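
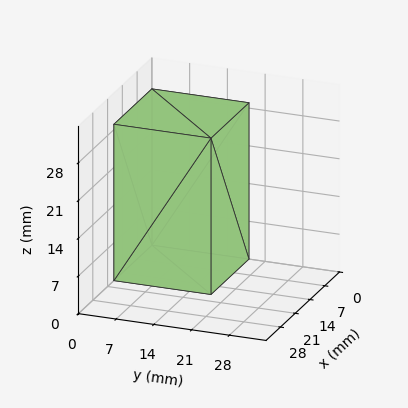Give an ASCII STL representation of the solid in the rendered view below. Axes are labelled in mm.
Reading the render: the shape is a rectangular box, roughly 18 × 18 mm footprint and 29 mm tall (dimensions read to the nearest mm from the axis ticks). For the STL, each face is triangulated and given an outward normal.

solid part
  facet normal 0.0000 0.0000 -1.0000
    outer loop
      vertex 18.0 18.0 0.0
      vertex 18.0 0.0 0.0
      vertex 0.0 0.0 0.0
    endloop
  endfacet
  facet normal 0.0000 0.0000 -1.0000
    outer loop
      vertex 0.0 18.0 0.0
      vertex 18.0 18.0 0.0
      vertex 0.0 0.0 0.0
    endloop
  endfacet
  facet normal 0.0000 0.0000 1.0000
    outer loop
      vertex 0.0 0.0 29.0
      vertex 18.0 0.0 29.0
      vertex 18.0 18.0 29.0
    endloop
  endfacet
  facet normal 0.0000 0.0000 1.0000
    outer loop
      vertex 0.0 0.0 29.0
      vertex 18.0 18.0 29.0
      vertex 0.0 18.0 29.0
    endloop
  endfacet
  facet normal 0.0000 -1.0000 0.0000
    outer loop
      vertex 0.0 0.0 0.0
      vertex 18.0 0.0 0.0
      vertex 18.0 0.0 29.0
    endloop
  endfacet
  facet normal 0.0000 -1.0000 0.0000
    outer loop
      vertex 0.0 0.0 0.0
      vertex 18.0 0.0 29.0
      vertex 0.0 0.0 29.0
    endloop
  endfacet
  facet normal 0.0000 1.0000 0.0000
    outer loop
      vertex 18.0 18.0 29.0
      vertex 18.0 18.0 0.0
      vertex 0.0 18.0 0.0
    endloop
  endfacet
  facet normal 0.0000 1.0000 0.0000
    outer loop
      vertex 0.0 18.0 29.0
      vertex 18.0 18.0 29.0
      vertex 0.0 18.0 0.0
    endloop
  endfacet
  facet normal -1.0000 0.0000 0.0000
    outer loop
      vertex 0.0 18.0 29.0
      vertex 0.0 18.0 0.0
      vertex 0.0 0.0 0.0
    endloop
  endfacet
  facet normal -1.0000 0.0000 0.0000
    outer loop
      vertex 0.0 0.0 29.0
      vertex 0.0 18.0 29.0
      vertex 0.0 0.0 0.0
    endloop
  endfacet
  facet normal 1.0000 0.0000 0.0000
    outer loop
      vertex 18.0 0.0 0.0
      vertex 18.0 18.0 0.0
      vertex 18.0 18.0 29.0
    endloop
  endfacet
  facet normal 1.0000 0.0000 0.0000
    outer loop
      vertex 18.0 0.0 0.0
      vertex 18.0 18.0 29.0
      vertex 18.0 0.0 29.0
    endloop
  endfacet
endsolid part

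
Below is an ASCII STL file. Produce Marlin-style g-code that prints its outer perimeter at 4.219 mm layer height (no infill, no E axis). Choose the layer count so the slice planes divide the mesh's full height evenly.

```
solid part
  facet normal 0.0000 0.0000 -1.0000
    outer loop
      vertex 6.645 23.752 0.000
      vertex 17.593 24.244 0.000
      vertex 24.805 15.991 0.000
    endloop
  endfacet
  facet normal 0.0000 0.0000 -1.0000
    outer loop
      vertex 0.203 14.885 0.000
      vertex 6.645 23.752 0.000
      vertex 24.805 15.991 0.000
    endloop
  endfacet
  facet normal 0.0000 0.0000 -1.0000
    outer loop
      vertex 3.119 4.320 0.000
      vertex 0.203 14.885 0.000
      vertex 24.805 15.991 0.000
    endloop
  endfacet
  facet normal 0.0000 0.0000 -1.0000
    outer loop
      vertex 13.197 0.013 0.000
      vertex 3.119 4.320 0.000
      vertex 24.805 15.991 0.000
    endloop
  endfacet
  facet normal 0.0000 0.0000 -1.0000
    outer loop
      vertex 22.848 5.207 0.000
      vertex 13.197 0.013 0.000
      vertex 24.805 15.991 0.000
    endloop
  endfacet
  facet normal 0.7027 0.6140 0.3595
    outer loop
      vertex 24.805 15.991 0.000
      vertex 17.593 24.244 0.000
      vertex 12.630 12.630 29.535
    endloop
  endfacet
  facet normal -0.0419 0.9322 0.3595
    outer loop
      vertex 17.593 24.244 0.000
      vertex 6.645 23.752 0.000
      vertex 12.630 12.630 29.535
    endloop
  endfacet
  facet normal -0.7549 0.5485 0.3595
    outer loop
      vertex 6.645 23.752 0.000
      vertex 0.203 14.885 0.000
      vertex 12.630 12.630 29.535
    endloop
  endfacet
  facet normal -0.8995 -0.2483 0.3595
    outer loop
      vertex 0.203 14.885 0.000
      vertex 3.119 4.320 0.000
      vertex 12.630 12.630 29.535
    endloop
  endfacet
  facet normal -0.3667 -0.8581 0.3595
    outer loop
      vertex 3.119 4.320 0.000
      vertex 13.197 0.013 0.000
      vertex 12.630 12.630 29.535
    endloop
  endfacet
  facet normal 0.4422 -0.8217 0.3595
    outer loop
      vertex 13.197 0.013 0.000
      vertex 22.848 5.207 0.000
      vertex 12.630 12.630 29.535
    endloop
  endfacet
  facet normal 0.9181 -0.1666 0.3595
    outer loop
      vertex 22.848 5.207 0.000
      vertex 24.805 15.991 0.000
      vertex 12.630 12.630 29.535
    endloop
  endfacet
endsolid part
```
; perimeter-only toolpath
G21 ; units = mm
G90 ; absolute positioning
G28 ; home
; layer 1
G0 Z4.219
G0 X23.066 Y15.511
G1 X16.884 Y22.585
G1 X7.500 Y22.163
G1 X1.978 Y14.563
G1 X4.478 Y5.507
G1 X13.116 Y1.815
G1 X21.388 Y6.267
G1 X23.066 Y15.511
; layer 2
G0 Z8.439
G0 X21.326 Y15.031
G1 X16.175 Y20.926
G1 X8.355 Y20.574
G1 X3.754 Y14.241
G1 X5.836 Y6.694
G1 X13.035 Y3.618
G1 X19.929 Y7.328
G1 X21.326 Y15.031
; layer 3
G0 Z12.658
G0 X19.587 Y14.551
G1 X15.466 Y19.267
G1 X9.210 Y18.985
G1 X5.529 Y13.919
G1 X7.195 Y7.881
G1 X12.954 Y5.420
G1 X18.469 Y8.388
G1 X19.587 Y14.551
; layer 4
G0 Z16.877
G0 X17.848 Y14.070
G1 X14.757 Y17.607
G1 X10.065 Y17.397
G1 X7.304 Y13.596
G1 X8.554 Y9.069
G1 X12.873 Y7.223
G1 X17.009 Y9.449
G1 X17.848 Y14.070
; layer 5
G0 Z21.096
G0 X16.109 Y13.590
G1 X14.048 Y15.948
G1 X10.920 Y15.808
G1 X9.079 Y13.274
G1 X9.913 Y10.256
G1 X12.792 Y9.025
G1 X15.549 Y10.509
G1 X16.109 Y13.590
; layer 6
G0 Z25.316
G0 X14.369 Y13.110
G1 X13.339 Y14.289
G1 X11.775 Y14.219
G1 X10.855 Y12.952
G1 X11.271 Y11.443
G1 X12.711 Y10.828
G1 X14.090 Y11.570
G1 X14.369 Y13.110
M2 ; end

The solid is a regular 7-sided pyramid, base circumscribed radius ≈ 12.6 mm, apex at z ≈ 29.5 mm. Slicing at Δz = 4.219 mm — 7 equal slices spanning the solid's height, so layer i sits at z = i·h/7 — gives 6 non-empty perimeters. Each is a 7-segment closed polygon; G0 lifts to the layer z and rapids to the start vertex, then G1 traces the edges. The cross-section shrinks linearly with z (the slice at the apex is degenerate and omitted).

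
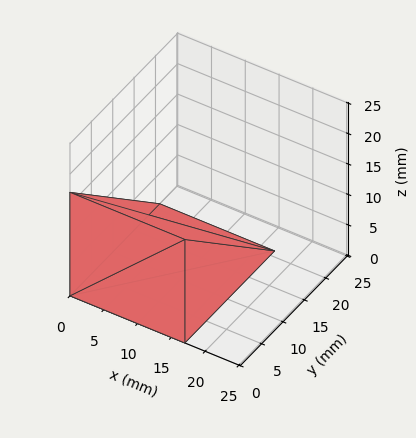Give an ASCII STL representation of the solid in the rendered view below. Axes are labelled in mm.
Reading the render: the shape is a wedge (ramp): 17 × 21 mm base, rising to 17 mm along the y=0 edge and sloping linearly to z=0 at y=21 (dimensions read to the nearest mm from the axis ticks). For the STL, each face is triangulated and given an outward normal.

solid part
  facet normal 0.0000 0.0000 -1.0000
    outer loop
      vertex 17.000 21.000 0.000
      vertex 17.000 0.000 0.000
      vertex 0.000 0.000 0.000
    endloop
  endfacet
  facet normal 0.0000 0.0000 -1.0000
    outer loop
      vertex 0.000 21.000 0.000
      vertex 17.000 21.000 0.000
      vertex 0.000 0.000 0.000
    endloop
  endfacet
  facet normal 0.0000 -1.0000 0.0000
    outer loop
      vertex 0.000 0.000 0.000
      vertex 17.000 0.000 0.000
      vertex 17.000 0.000 17.000
    endloop
  endfacet
  facet normal 0.0000 -1.0000 0.0000
    outer loop
      vertex 0.000 0.000 0.000
      vertex 17.000 0.000 17.000
      vertex 0.000 0.000 17.000
    endloop
  endfacet
  facet normal 0.0000 0.6292 0.7772
    outer loop
      vertex 0.000 0.000 17.000
      vertex 17.000 0.000 17.000
      vertex 17.000 21.000 0.000
    endloop
  endfacet
  facet normal 0.0000 0.6292 0.7772
    outer loop
      vertex 0.000 0.000 17.000
      vertex 17.000 21.000 0.000
      vertex 0.000 21.000 0.000
    endloop
  endfacet
  facet normal -1.0000 0.0000 0.0000
    outer loop
      vertex 0.000 0.000 17.000
      vertex 0.000 21.000 0.000
      vertex 0.000 0.000 0.000
    endloop
  endfacet
  facet normal 1.0000 0.0000 0.0000
    outer loop
      vertex 17.000 0.000 0.000
      vertex 17.000 21.000 0.000
      vertex 17.000 0.000 17.000
    endloop
  endfacet
endsolid part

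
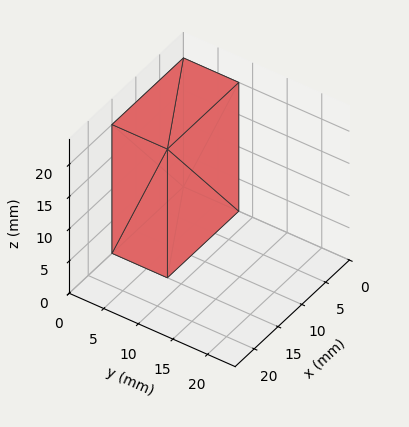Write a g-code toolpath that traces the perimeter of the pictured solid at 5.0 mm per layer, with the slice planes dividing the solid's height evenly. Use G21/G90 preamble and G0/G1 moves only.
Reading the render: the shape is a rectangular box, roughly 15 × 8 mm footprint and 20 mm tall (dimensions read to the nearest mm from the axis ticks). For the g-code, the solid's height is divided into equal slices at the stated Δz and each level perimeter traced with G1 moves after a G0 lift.

; perimeter-only toolpath
G21 ; units = mm
G90 ; absolute positioning
G28 ; home
; layer 1
G0 Z5.0
G0 X0.0 Y0.0
G1 X15.0 Y0.0
G1 X15.0 Y8.0
G1 X0.0 Y8.0
G1 X0.0 Y0.0
; layer 2
G0 Z10.0
G0 X0.0 Y0.0
G1 X15.0 Y0.0
G1 X15.0 Y8.0
G1 X0.0 Y8.0
G1 X0.0 Y0.0
; layer 3
G0 Z15.0
G0 X0.0 Y0.0
G1 X15.0 Y0.0
G1 X15.0 Y8.0
G1 X0.0 Y8.0
G1 X0.0 Y0.0
; layer 4
G0 Z20.0
G0 X0.0 Y0.0
G1 X15.0 Y0.0
G1 X15.0 Y8.0
G1 X0.0 Y8.0
G1 X0.0 Y0.0
M2 ; end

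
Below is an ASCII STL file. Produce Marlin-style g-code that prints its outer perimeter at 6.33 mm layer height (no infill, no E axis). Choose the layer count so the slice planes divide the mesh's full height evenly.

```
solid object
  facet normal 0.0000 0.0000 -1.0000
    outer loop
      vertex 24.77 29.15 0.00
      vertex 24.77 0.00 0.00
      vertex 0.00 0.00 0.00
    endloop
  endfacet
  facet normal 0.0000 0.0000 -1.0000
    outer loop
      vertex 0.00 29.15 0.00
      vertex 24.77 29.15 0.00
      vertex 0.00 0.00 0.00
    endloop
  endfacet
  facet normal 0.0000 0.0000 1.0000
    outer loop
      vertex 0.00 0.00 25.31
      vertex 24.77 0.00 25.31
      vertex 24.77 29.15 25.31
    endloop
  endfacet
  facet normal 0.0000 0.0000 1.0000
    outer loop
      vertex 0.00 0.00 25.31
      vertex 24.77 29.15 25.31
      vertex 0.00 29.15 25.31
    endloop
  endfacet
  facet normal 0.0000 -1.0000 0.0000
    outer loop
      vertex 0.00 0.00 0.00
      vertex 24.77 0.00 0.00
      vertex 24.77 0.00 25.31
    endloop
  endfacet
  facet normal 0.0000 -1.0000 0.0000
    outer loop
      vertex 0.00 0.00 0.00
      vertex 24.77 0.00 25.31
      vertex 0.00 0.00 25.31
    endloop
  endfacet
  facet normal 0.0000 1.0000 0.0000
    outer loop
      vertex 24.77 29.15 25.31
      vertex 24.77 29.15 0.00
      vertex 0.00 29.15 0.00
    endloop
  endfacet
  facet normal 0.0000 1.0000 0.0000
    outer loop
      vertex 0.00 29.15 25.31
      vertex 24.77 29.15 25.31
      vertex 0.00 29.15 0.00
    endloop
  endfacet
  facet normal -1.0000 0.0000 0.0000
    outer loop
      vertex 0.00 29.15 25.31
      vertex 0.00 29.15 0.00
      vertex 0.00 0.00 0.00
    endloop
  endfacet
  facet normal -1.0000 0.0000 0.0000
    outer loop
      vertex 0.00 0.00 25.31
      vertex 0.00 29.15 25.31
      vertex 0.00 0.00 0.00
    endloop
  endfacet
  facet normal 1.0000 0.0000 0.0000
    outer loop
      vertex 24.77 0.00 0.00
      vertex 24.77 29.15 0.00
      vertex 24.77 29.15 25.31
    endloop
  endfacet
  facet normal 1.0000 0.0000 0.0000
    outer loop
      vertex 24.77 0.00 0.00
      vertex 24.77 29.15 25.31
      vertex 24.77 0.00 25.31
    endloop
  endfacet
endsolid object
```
; perimeter-only toolpath
G21 ; units = mm
G90 ; absolute positioning
G28 ; home
; layer 1
G0 Z6.33
G0 X0.00 Y0.00
G1 X24.77 Y0.00
G1 X24.77 Y29.15
G1 X0.00 Y29.15
G1 X0.00 Y0.00
; layer 2
G0 Z12.65
G0 X0.00 Y0.00
G1 X24.77 Y0.00
G1 X24.77 Y29.15
G1 X0.00 Y29.15
G1 X0.00 Y0.00
; layer 3
G0 Z18.98
G0 X0.00 Y0.00
G1 X24.77 Y0.00
G1 X24.77 Y29.15
G1 X0.00 Y29.15
G1 X0.00 Y0.00
; layer 4
G0 Z25.31
G0 X0.00 Y0.00
G1 X24.77 Y0.00
G1 X24.77 Y29.15
G1 X0.00 Y29.15
G1 X0.00 Y0.00
M2 ; end

The solid is a rectangular box, roughly 24.8 × 29.1 mm footprint and 25.3 mm tall. Slicing at Δz = 6.33 mm — 4 equal slices spanning the solid's height, so layer i sits at z = i·h/4 — gives 4 non-empty perimeters. Each is a 4-segment closed polygon; G0 lifts to the layer z and rapids to the start vertex, then G1 traces the edges.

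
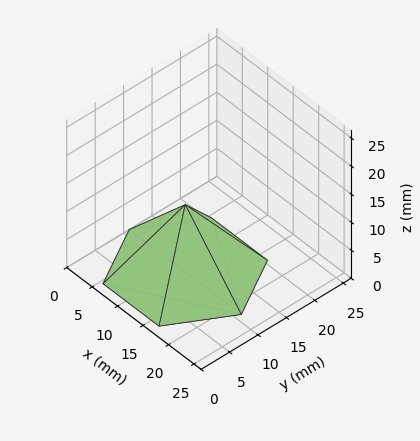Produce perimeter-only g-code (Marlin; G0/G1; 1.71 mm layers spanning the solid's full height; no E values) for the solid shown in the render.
Reading the render: the shape is a regular 6-sided pyramid, base circumscribed radius ≈ 11 mm, apex at z ≈ 12 mm (dimensions read to the nearest mm from the axis ticks). For the g-code, the solid's height is divided into equal slices at the stated Δz and each level perimeter traced with G1 moves after a G0 lift.

; perimeter-only toolpath
G21 ; units = mm
G90 ; absolute positioning
G28 ; home
; layer 1
G0 Z1.71
G0 X20.43 Y11.00
G1 X15.71 Y19.17
G1 X6.29 Y19.17
G1 X1.57 Y11.00
G1 X6.29 Y2.83
G1 X15.71 Y2.83
G1 X20.43 Y11.00
; layer 2
G0 Z3.43
G0 X18.86 Y11.00
G1 X14.93 Y17.81
G1 X7.07 Y17.81
G1 X3.14 Y11.00
G1 X7.07 Y4.19
G1 X14.93 Y4.19
G1 X18.86 Y11.00
; layer 3
G0 Z5.14
G0 X17.29 Y11.00
G1 X14.14 Y16.45
G1 X7.86 Y16.45
G1 X4.71 Y11.00
G1 X7.86 Y5.55
G1 X14.14 Y5.55
G1 X17.29 Y11.00
; layer 4
G0 Z6.86
G0 X15.71 Y11.00
G1 X13.36 Y15.08
G1 X8.64 Y15.08
G1 X6.29 Y11.00
G1 X8.64 Y6.92
G1 X13.36 Y6.92
G1 X15.71 Y11.00
; layer 5
G0 Z8.57
G0 X14.14 Y11.00
G1 X12.57 Y13.72
G1 X9.43 Y13.72
G1 X7.86 Y11.00
G1 X9.43 Y8.28
G1 X12.57 Y8.28
G1 X14.14 Y11.00
; layer 6
G0 Z10.29
G0 X12.57 Y11.00
G1 X11.79 Y12.36
G1 X10.21 Y12.36
G1 X9.43 Y11.00
G1 X10.21 Y9.64
G1 X11.79 Y9.64
G1 X12.57 Y11.00
M2 ; end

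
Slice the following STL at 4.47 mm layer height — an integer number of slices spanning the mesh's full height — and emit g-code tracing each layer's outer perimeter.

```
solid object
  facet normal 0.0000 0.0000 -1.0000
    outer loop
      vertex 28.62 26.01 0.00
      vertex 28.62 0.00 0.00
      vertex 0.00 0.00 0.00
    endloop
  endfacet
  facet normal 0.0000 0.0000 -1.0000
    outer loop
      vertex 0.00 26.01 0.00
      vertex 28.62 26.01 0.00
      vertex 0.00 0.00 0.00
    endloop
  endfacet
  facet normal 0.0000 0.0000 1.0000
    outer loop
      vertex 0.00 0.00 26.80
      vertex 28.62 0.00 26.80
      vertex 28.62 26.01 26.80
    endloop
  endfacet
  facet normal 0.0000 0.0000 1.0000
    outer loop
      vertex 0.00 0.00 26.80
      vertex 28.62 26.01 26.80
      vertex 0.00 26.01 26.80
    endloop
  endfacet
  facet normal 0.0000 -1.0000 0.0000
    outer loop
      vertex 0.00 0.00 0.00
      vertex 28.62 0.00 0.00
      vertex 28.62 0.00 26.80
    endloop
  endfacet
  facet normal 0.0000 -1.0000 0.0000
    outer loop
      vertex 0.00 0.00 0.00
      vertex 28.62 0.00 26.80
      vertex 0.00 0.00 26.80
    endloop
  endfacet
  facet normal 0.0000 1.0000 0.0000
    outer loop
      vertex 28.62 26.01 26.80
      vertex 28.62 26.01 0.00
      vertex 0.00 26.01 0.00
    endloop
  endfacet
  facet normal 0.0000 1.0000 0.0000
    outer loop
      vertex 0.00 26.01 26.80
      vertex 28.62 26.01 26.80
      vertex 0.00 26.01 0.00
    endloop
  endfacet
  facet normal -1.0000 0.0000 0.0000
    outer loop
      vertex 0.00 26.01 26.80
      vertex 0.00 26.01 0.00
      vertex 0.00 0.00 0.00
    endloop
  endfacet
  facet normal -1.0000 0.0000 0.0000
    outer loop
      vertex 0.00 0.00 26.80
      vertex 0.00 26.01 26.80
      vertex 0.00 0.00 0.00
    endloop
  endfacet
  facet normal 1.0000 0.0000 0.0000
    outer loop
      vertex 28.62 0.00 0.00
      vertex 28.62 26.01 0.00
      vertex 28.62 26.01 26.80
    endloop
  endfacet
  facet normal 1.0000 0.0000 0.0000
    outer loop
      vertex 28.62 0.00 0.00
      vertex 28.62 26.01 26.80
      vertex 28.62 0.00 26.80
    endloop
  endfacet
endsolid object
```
; perimeter-only toolpath
G21 ; units = mm
G90 ; absolute positioning
G28 ; home
; layer 1
G0 Z4.47
G0 X0.00 Y0.00
G1 X28.62 Y0.00
G1 X28.62 Y26.01
G1 X0.00 Y26.01
G1 X0.00 Y0.00
; layer 2
G0 Z8.93
G0 X0.00 Y0.00
G1 X28.62 Y0.00
G1 X28.62 Y26.01
G1 X0.00 Y26.01
G1 X0.00 Y0.00
; layer 3
G0 Z13.40
G0 X0.00 Y0.00
G1 X28.62 Y0.00
G1 X28.62 Y26.01
G1 X0.00 Y26.01
G1 X0.00 Y0.00
; layer 4
G0 Z17.87
G0 X0.00 Y0.00
G1 X28.62 Y0.00
G1 X28.62 Y26.01
G1 X0.00 Y26.01
G1 X0.00 Y0.00
; layer 5
G0 Z22.33
G0 X0.00 Y0.00
G1 X28.62 Y0.00
G1 X28.62 Y26.01
G1 X0.00 Y26.01
G1 X0.00 Y0.00
; layer 6
G0 Z26.80
G0 X0.00 Y0.00
G1 X28.62 Y0.00
G1 X28.62 Y26.01
G1 X0.00 Y26.01
G1 X0.00 Y0.00
M2 ; end

The solid is a rectangular box, roughly 28.6 × 26 mm footprint and 26.8 mm tall. Slicing at Δz = 4.47 mm — 6 equal slices spanning the solid's height, so layer i sits at z = i·h/6 — gives 6 non-empty perimeters. Each is a 4-segment closed polygon; G0 lifts to the layer z and rapids to the start vertex, then G1 traces the edges.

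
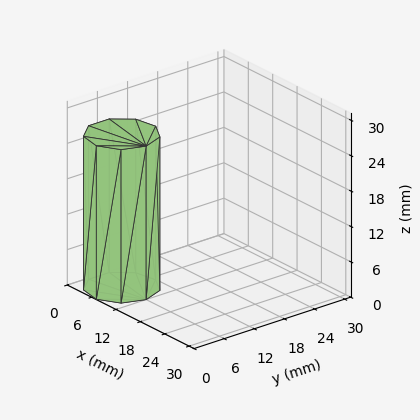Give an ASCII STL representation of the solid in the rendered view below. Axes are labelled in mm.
Reading the render: the shape is a regular 9-sided prism (a cylinder approximated with 9 flat sides), circumscribed radius ≈ 6 mm, height ≈ 26 mm (dimensions read to the nearest mm from the axis ticks). For the STL, each face is triangulated and given an outward normal.

solid part
  facet normal 0.0000 0.0000 -1.0000
    outer loop
      vertex 7.04 11.91 0.00
      vertex 10.60 9.86 0.00
      vertex 12.00 6.00 0.00
    endloop
  endfacet
  facet normal 0.0000 0.0000 -1.0000
    outer loop
      vertex 3.00 11.20 0.00
      vertex 7.04 11.91 0.00
      vertex 12.00 6.00 0.00
    endloop
  endfacet
  facet normal 0.0000 0.0000 -1.0000
    outer loop
      vertex 0.36 8.05 0.00
      vertex 3.00 11.20 0.00
      vertex 12.00 6.00 0.00
    endloop
  endfacet
  facet normal 0.0000 0.0000 -1.0000
    outer loop
      vertex 0.36 3.95 0.00
      vertex 0.36 8.05 0.00
      vertex 12.00 6.00 0.00
    endloop
  endfacet
  facet normal 0.0000 0.0000 -1.0000
    outer loop
      vertex 3.00 0.80 0.00
      vertex 0.36 3.95 0.00
      vertex 12.00 6.00 0.00
    endloop
  endfacet
  facet normal 0.0000 0.0000 -1.0000
    outer loop
      vertex 7.04 0.09 0.00
      vertex 3.00 0.80 0.00
      vertex 12.00 6.00 0.00
    endloop
  endfacet
  facet normal 0.0000 0.0000 -1.0000
    outer loop
      vertex 10.60 2.14 0.00
      vertex 7.04 0.09 0.00
      vertex 12.00 6.00 0.00
    endloop
  endfacet
  facet normal 0.0000 0.0000 1.0000
    outer loop
      vertex 12.00 6.00 26.00
      vertex 10.60 9.86 26.00
      vertex 7.04 11.91 26.00
    endloop
  endfacet
  facet normal 0.0000 0.0000 1.0000
    outer loop
      vertex 12.00 6.00 26.00
      vertex 7.04 11.91 26.00
      vertex 3.00 11.20 26.00
    endloop
  endfacet
  facet normal 0.0000 0.0000 1.0000
    outer loop
      vertex 12.00 6.00 26.00
      vertex 3.00 11.20 26.00
      vertex 0.36 8.05 26.00
    endloop
  endfacet
  facet normal 0.0000 0.0000 1.0000
    outer loop
      vertex 12.00 6.00 26.00
      vertex 0.36 8.05 26.00
      vertex 0.36 3.95 26.00
    endloop
  endfacet
  facet normal 0.0000 0.0000 1.0000
    outer loop
      vertex 12.00 6.00 26.00
      vertex 0.36 3.95 26.00
      vertex 3.00 0.80 26.00
    endloop
  endfacet
  facet normal 0.0000 0.0000 1.0000
    outer loop
      vertex 12.00 6.00 26.00
      vertex 3.00 0.80 26.00
      vertex 7.04 0.09 26.00
    endloop
  endfacet
  facet normal 0.0000 0.0000 1.0000
    outer loop
      vertex 12.00 6.00 26.00
      vertex 7.04 0.09 26.00
      vertex 10.60 2.14 26.00
    endloop
  endfacet
  facet normal 0.9401 0.3410 0.0000
    outer loop
      vertex 12.00 6.00 0.00
      vertex 10.60 9.86 0.00
      vertex 10.60 9.86 26.00
    endloop
  endfacet
  facet normal 0.9401 0.3410 0.0000
    outer loop
      vertex 12.00 6.00 0.00
      vertex 10.60 9.86 26.00
      vertex 12.00 6.00 26.00
    endloop
  endfacet
  facet normal 0.4990 0.8666 0.0000
    outer loop
      vertex 10.60 9.86 0.00
      vertex 7.04 11.91 0.00
      vertex 7.04 11.91 26.00
    endloop
  endfacet
  facet normal 0.4990 0.8666 0.0000
    outer loop
      vertex 10.60 9.86 0.00
      vertex 7.04 11.91 26.00
      vertex 10.60 9.86 26.00
    endloop
  endfacet
  facet normal -0.1731 0.9849 0.0000
    outer loop
      vertex 7.04 11.91 0.00
      vertex 3.00 11.20 0.00
      vertex 3.00 11.20 26.00
    endloop
  endfacet
  facet normal -0.1731 0.9849 0.0000
    outer loop
      vertex 7.04 11.91 0.00
      vertex 3.00 11.20 26.00
      vertex 7.04 11.91 26.00
    endloop
  endfacet
  facet normal -0.7664 0.6423 0.0000
    outer loop
      vertex 3.00 11.20 0.00
      vertex 0.36 8.05 0.00
      vertex 0.36 8.05 26.00
    endloop
  endfacet
  facet normal -0.7664 0.6423 0.0000
    outer loop
      vertex 3.00 11.20 0.00
      vertex 0.36 8.05 26.00
      vertex 3.00 11.20 26.00
    endloop
  endfacet
  facet normal -1.0000 0.0000 0.0000
    outer loop
      vertex 0.36 8.05 0.00
      vertex 0.36 3.95 0.00
      vertex 0.36 3.95 26.00
    endloop
  endfacet
  facet normal -1.0000 0.0000 0.0000
    outer loop
      vertex 0.36 8.05 0.00
      vertex 0.36 3.95 26.00
      vertex 0.36 8.05 26.00
    endloop
  endfacet
  facet normal -0.7664 -0.6423 0.0000
    outer loop
      vertex 0.36 3.95 0.00
      vertex 3.00 0.80 0.00
      vertex 3.00 0.80 26.00
    endloop
  endfacet
  facet normal -0.7664 -0.6423 0.0000
    outer loop
      vertex 0.36 3.95 0.00
      vertex 3.00 0.80 26.00
      vertex 0.36 3.95 26.00
    endloop
  endfacet
  facet normal -0.1731 -0.9849 0.0000
    outer loop
      vertex 3.00 0.80 0.00
      vertex 7.04 0.09 0.00
      vertex 7.04 0.09 26.00
    endloop
  endfacet
  facet normal -0.1731 -0.9849 0.0000
    outer loop
      vertex 3.00 0.80 0.00
      vertex 7.04 0.09 26.00
      vertex 3.00 0.80 26.00
    endloop
  endfacet
  facet normal 0.4990 -0.8666 0.0000
    outer loop
      vertex 7.04 0.09 0.00
      vertex 10.60 2.14 0.00
      vertex 10.60 2.14 26.00
    endloop
  endfacet
  facet normal 0.4990 -0.8666 0.0000
    outer loop
      vertex 7.04 0.09 0.00
      vertex 10.60 2.14 26.00
      vertex 7.04 0.09 26.00
    endloop
  endfacet
  facet normal 0.9401 -0.3410 0.0000
    outer loop
      vertex 10.60 2.14 0.00
      vertex 12.00 6.00 0.00
      vertex 12.00 6.00 26.00
    endloop
  endfacet
  facet normal 0.9401 -0.3410 0.0000
    outer loop
      vertex 10.60 2.14 0.00
      vertex 12.00 6.00 26.00
      vertex 10.60 2.14 26.00
    endloop
  endfacet
endsolid part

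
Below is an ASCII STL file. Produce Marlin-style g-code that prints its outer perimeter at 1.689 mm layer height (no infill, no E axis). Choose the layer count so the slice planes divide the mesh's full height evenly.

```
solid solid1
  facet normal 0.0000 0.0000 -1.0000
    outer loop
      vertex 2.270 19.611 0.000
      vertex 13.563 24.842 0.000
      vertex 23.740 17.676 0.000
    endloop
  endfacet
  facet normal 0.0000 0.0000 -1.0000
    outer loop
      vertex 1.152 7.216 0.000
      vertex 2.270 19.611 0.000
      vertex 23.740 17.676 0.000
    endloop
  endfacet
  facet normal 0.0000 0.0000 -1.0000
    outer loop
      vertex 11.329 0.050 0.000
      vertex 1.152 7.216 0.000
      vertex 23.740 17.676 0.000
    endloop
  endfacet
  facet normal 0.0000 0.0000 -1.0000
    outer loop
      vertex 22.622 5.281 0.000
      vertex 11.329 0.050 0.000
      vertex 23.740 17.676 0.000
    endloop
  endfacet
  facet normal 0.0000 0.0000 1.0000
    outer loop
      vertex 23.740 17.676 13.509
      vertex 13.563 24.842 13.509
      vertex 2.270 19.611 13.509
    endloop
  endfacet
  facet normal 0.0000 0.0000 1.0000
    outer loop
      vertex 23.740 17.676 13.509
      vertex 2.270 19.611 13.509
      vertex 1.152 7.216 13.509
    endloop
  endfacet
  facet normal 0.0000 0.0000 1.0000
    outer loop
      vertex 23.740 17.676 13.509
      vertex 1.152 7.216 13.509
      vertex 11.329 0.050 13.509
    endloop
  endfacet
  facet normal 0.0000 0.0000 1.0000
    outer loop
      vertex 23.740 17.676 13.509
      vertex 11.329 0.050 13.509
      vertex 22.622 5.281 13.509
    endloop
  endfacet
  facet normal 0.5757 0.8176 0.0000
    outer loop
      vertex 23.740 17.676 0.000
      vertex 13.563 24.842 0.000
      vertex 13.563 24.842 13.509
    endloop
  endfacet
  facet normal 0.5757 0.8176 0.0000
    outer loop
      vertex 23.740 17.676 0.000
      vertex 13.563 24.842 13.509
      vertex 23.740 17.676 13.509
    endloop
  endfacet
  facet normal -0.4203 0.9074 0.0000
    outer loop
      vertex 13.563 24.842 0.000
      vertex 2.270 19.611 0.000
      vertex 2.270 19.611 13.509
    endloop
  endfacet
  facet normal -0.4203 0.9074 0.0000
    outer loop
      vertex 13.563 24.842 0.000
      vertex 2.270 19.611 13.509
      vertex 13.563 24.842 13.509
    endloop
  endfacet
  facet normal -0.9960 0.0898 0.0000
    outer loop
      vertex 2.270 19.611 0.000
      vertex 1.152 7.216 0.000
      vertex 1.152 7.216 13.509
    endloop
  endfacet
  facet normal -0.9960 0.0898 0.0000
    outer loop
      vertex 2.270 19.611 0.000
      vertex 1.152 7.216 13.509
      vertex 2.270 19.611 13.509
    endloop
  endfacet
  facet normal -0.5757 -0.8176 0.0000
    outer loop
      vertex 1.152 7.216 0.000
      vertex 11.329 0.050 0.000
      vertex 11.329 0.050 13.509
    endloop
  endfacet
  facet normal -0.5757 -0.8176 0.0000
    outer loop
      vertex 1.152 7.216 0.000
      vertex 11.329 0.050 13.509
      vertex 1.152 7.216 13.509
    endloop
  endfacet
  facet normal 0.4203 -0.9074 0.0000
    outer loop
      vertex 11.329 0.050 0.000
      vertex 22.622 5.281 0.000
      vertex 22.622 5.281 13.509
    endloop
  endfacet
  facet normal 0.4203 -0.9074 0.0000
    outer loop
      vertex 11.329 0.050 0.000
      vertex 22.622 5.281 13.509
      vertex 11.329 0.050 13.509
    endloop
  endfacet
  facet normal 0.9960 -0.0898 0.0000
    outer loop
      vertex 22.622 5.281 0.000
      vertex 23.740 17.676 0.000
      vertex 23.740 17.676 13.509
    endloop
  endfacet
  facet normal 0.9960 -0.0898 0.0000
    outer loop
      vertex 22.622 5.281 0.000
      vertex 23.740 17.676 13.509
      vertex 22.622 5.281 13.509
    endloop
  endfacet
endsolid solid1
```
; perimeter-only toolpath
G21 ; units = mm
G90 ; absolute positioning
G28 ; home
; layer 1
G0 Z1.689
G0 X23.740 Y17.676
G1 X13.563 Y24.842
G1 X2.270 Y19.611
G1 X1.152 Y7.216
G1 X11.329 Y0.050
G1 X22.622 Y5.281
G1 X23.740 Y17.676
; layer 2
G0 Z3.377
G0 X23.740 Y17.676
G1 X13.563 Y24.842
G1 X2.270 Y19.611
G1 X1.152 Y7.216
G1 X11.329 Y0.050
G1 X22.622 Y5.281
G1 X23.740 Y17.676
; layer 3
G0 Z5.066
G0 X23.740 Y17.676
G1 X13.563 Y24.842
G1 X2.270 Y19.611
G1 X1.152 Y7.216
G1 X11.329 Y0.050
G1 X22.622 Y5.281
G1 X23.740 Y17.676
; layer 4
G0 Z6.755
G0 X23.740 Y17.676
G1 X13.563 Y24.842
G1 X2.270 Y19.611
G1 X1.152 Y7.216
G1 X11.329 Y0.050
G1 X22.622 Y5.281
G1 X23.740 Y17.676
; layer 5
G0 Z8.443
G0 X23.740 Y17.676
G1 X13.563 Y24.842
G1 X2.270 Y19.611
G1 X1.152 Y7.216
G1 X11.329 Y0.050
G1 X22.622 Y5.281
G1 X23.740 Y17.676
; layer 6
G0 Z10.132
G0 X23.740 Y17.676
G1 X13.563 Y24.842
G1 X2.270 Y19.611
G1 X1.152 Y7.216
G1 X11.329 Y0.050
G1 X22.622 Y5.281
G1 X23.740 Y17.676
; layer 7
G0 Z11.820
G0 X23.740 Y17.676
G1 X13.563 Y24.842
G1 X2.270 Y19.611
G1 X1.152 Y7.216
G1 X11.329 Y0.050
G1 X22.622 Y5.281
G1 X23.740 Y17.676
; layer 8
G0 Z13.509
G0 X23.740 Y17.676
G1 X13.563 Y24.842
G1 X2.270 Y19.611
G1 X1.152 Y7.216
G1 X11.329 Y0.050
G1 X22.622 Y5.281
G1 X23.740 Y17.676
M2 ; end

The solid is a regular 6-sided prism (a cylinder approximated with 6 flat sides), circumscribed radius ≈ 12.4 mm, height ≈ 13.5 mm. Slicing at Δz = 1.689 mm — 8 equal slices spanning the solid's height, so layer i sits at z = i·h/8 — gives 8 non-empty perimeters. Each is a 6-segment closed polygon; G0 lifts to the layer z and rapids to the start vertex, then G1 traces the edges.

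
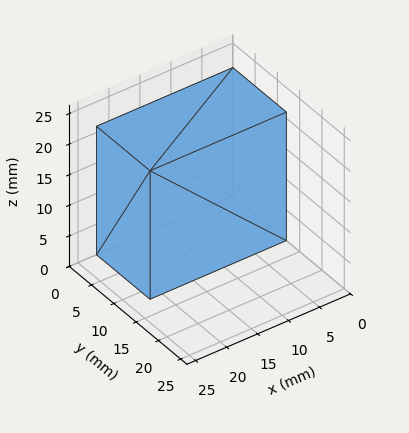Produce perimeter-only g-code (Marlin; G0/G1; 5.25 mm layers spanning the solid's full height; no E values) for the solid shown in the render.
Reading the render: the shape is a rectangular box, roughly 22 × 12 mm footprint and 21 mm tall (dimensions read to the nearest mm from the axis ticks). For the g-code, the solid's height is divided into equal slices at the stated Δz and each level perimeter traced with G1 moves after a G0 lift.

; perimeter-only toolpath
G21 ; units = mm
G90 ; absolute positioning
G28 ; home
; layer 1
G0 Z5.25
G0 X0.00 Y0.00
G1 X22.00 Y0.00
G1 X22.00 Y12.00
G1 X0.00 Y12.00
G1 X0.00 Y0.00
; layer 2
G0 Z10.50
G0 X0.00 Y0.00
G1 X22.00 Y0.00
G1 X22.00 Y12.00
G1 X0.00 Y12.00
G1 X0.00 Y0.00
; layer 3
G0 Z15.75
G0 X0.00 Y0.00
G1 X22.00 Y0.00
G1 X22.00 Y12.00
G1 X0.00 Y12.00
G1 X0.00 Y0.00
; layer 4
G0 Z21.00
G0 X0.00 Y0.00
G1 X22.00 Y0.00
G1 X22.00 Y12.00
G1 X0.00 Y12.00
G1 X0.00 Y0.00
M2 ; end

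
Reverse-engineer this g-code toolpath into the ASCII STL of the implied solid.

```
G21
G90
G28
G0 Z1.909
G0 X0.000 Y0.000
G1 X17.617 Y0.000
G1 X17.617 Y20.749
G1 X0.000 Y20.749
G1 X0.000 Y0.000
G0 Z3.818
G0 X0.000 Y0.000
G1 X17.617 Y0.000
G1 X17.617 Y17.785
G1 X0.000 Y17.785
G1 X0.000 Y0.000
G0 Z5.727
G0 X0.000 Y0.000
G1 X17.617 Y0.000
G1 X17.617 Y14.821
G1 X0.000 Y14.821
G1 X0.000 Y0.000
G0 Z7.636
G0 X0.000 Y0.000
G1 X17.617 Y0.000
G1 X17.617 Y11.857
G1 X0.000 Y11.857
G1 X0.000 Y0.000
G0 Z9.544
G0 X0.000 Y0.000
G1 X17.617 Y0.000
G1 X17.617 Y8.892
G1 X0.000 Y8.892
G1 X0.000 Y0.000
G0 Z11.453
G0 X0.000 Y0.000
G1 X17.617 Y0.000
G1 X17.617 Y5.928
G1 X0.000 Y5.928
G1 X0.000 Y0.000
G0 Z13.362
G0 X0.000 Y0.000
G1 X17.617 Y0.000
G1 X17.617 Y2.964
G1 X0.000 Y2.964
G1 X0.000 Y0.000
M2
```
solid part
  facet normal 0.0000 0.0000 -1.0000
    outer loop
      vertex 17.617 23.713 0.000
      vertex 17.617 0.000 0.000
      vertex 0.000 0.000 0.000
    endloop
  endfacet
  facet normal 0.0000 0.0000 -1.0000
    outer loop
      vertex 0.000 23.713 0.000
      vertex 17.617 23.713 0.000
      vertex 0.000 0.000 0.000
    endloop
  endfacet
  facet normal 0.0000 -1.0000 0.0000
    outer loop
      vertex 0.000 0.000 0.000
      vertex 17.617 0.000 0.000
      vertex 17.617 0.000 15.271
    endloop
  endfacet
  facet normal 0.0000 -1.0000 0.0000
    outer loop
      vertex 0.000 0.000 0.000
      vertex 17.617 0.000 15.271
      vertex 0.000 0.000 15.271
    endloop
  endfacet
  facet normal 0.0000 0.5414 0.8407
    outer loop
      vertex 0.000 0.000 15.271
      vertex 17.617 0.000 15.271
      vertex 17.617 23.713 0.000
    endloop
  endfacet
  facet normal 0.0000 0.5414 0.8407
    outer loop
      vertex 0.000 0.000 15.271
      vertex 17.617 23.713 0.000
      vertex 0.000 23.713 0.000
    endloop
  endfacet
  facet normal -1.0000 0.0000 0.0000
    outer loop
      vertex 0.000 0.000 15.271
      vertex 0.000 23.713 0.000
      vertex 0.000 0.000 0.000
    endloop
  endfacet
  facet normal 1.0000 0.0000 0.0000
    outer loop
      vertex 17.617 0.000 0.000
      vertex 17.617 23.713 0.000
      vertex 17.617 0.000 15.271
    endloop
  endfacet
endsolid part

The G0 Z moves step by Δz≈1.909 mm. The G1 loops shrink linearly with z, so the solid tapers from its base footprint up to z≈15.3. Closing with a flat bottom cap and the tapered top and triangulating gives 8 facets — a wedge (ramp): 17.6 × 23.7 mm base, rising to 15.3 mm along the y=0 edge and sloping linearly to z=0 at y=23.7.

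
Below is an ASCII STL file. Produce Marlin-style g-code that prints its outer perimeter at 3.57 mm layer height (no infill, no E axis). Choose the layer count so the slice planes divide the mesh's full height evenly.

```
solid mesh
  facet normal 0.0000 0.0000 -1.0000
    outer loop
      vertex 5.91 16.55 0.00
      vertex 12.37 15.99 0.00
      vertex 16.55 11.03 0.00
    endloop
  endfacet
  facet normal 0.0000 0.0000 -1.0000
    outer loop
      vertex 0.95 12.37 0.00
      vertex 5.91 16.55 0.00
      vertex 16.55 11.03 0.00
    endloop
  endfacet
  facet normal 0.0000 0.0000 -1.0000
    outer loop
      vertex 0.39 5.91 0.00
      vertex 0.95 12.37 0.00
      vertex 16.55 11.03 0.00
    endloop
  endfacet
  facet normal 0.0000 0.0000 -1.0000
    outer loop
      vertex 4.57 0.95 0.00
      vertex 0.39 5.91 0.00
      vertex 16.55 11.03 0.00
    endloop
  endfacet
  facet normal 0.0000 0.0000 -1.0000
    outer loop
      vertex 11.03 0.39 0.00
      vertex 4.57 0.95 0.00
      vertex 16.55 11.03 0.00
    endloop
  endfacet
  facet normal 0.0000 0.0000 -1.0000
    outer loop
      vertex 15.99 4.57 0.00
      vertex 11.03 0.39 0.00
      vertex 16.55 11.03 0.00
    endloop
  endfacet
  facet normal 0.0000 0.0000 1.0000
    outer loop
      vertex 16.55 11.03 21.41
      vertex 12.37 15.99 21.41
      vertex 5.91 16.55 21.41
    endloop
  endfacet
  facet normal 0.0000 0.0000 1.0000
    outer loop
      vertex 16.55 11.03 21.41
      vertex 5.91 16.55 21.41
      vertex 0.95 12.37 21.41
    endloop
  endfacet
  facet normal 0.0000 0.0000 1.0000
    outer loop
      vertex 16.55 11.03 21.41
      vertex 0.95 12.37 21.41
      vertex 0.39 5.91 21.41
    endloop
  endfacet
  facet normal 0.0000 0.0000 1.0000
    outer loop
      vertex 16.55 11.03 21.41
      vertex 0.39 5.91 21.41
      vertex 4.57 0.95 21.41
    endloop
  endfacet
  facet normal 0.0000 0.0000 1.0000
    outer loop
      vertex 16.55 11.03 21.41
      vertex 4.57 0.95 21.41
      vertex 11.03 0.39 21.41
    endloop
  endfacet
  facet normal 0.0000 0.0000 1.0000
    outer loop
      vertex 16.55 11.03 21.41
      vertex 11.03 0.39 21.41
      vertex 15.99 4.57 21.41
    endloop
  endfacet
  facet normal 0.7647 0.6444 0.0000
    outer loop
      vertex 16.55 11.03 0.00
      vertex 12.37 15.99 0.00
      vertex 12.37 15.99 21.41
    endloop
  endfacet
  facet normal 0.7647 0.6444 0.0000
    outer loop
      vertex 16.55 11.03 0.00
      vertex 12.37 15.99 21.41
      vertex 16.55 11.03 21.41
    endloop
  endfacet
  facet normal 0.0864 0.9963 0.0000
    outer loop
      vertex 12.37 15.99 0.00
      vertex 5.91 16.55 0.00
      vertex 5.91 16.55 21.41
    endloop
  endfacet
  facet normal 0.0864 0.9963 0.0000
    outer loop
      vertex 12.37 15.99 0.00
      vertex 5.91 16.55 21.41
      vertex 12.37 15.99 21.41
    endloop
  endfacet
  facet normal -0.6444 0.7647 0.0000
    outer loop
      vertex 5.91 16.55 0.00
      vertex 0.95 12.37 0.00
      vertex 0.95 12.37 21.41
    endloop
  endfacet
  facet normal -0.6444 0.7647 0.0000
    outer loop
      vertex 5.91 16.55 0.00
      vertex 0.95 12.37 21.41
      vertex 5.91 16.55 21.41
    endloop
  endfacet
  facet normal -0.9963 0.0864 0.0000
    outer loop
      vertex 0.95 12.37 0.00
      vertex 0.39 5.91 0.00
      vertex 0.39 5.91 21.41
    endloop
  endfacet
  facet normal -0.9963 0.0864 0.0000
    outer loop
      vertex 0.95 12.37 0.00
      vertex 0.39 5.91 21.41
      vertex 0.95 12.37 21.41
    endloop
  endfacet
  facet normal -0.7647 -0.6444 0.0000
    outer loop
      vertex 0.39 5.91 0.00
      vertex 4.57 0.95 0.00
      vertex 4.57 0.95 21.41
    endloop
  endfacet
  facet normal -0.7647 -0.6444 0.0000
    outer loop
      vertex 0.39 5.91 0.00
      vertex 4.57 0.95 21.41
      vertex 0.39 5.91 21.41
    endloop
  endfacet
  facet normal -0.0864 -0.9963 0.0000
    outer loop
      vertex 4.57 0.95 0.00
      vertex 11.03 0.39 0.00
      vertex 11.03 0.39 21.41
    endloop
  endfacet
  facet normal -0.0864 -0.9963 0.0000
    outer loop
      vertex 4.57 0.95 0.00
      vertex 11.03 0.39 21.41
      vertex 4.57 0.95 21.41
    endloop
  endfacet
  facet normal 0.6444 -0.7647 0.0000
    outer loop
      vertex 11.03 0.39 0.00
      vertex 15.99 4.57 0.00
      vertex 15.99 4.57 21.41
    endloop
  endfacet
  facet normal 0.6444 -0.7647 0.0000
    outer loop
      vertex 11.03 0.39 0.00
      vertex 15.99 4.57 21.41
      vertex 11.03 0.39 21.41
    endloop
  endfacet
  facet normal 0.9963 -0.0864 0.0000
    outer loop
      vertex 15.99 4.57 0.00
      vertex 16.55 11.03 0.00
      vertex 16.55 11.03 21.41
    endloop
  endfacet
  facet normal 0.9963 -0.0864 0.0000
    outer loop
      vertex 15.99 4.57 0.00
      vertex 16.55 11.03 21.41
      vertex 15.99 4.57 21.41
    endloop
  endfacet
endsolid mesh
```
; perimeter-only toolpath
G21 ; units = mm
G90 ; absolute positioning
G28 ; home
; layer 1
G0 Z3.57
G0 X16.55 Y11.03
G1 X12.37 Y15.99
G1 X5.91 Y16.55
G1 X0.95 Y12.37
G1 X0.39 Y5.91
G1 X4.57 Y0.95
G1 X11.03 Y0.39
G1 X15.99 Y4.57
G1 X16.55 Y11.03
; layer 2
G0 Z7.14
G0 X16.55 Y11.03
G1 X12.37 Y15.99
G1 X5.91 Y16.55
G1 X0.95 Y12.37
G1 X0.39 Y5.91
G1 X4.57 Y0.95
G1 X11.03 Y0.39
G1 X15.99 Y4.57
G1 X16.55 Y11.03
; layer 3
G0 Z10.71
G0 X16.55 Y11.03
G1 X12.37 Y15.99
G1 X5.91 Y16.55
G1 X0.95 Y12.37
G1 X0.39 Y5.91
G1 X4.57 Y0.95
G1 X11.03 Y0.39
G1 X15.99 Y4.57
G1 X16.55 Y11.03
; layer 4
G0 Z14.27
G0 X16.55 Y11.03
G1 X12.37 Y15.99
G1 X5.91 Y16.55
G1 X0.95 Y12.37
G1 X0.39 Y5.91
G1 X4.57 Y0.95
G1 X11.03 Y0.39
G1 X15.99 Y4.57
G1 X16.55 Y11.03
; layer 5
G0 Z17.84
G0 X16.55 Y11.03
G1 X12.37 Y15.99
G1 X5.91 Y16.55
G1 X0.95 Y12.37
G1 X0.39 Y5.91
G1 X4.57 Y0.95
G1 X11.03 Y0.39
G1 X15.99 Y4.57
G1 X16.55 Y11.03
; layer 6
G0 Z21.41
G0 X16.55 Y11.03
G1 X12.37 Y15.99
G1 X5.91 Y16.55
G1 X0.95 Y12.37
G1 X0.39 Y5.91
G1 X4.57 Y0.95
G1 X11.03 Y0.39
G1 X15.99 Y4.57
G1 X16.55 Y11.03
M2 ; end

The solid is a regular 8-sided prism (a cylinder approximated with 8 flat sides), circumscribed radius ≈ 8.47 mm, height ≈ 21.4 mm. Slicing at Δz = 3.57 mm — 6 equal slices spanning the solid's height, so layer i sits at z = i·h/6 — gives 6 non-empty perimeters. Each is a 8-segment closed polygon; G0 lifts to the layer z and rapids to the start vertex, then G1 traces the edges.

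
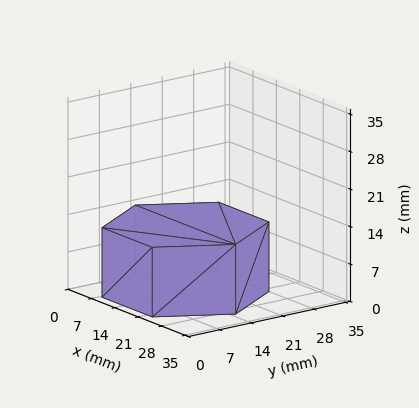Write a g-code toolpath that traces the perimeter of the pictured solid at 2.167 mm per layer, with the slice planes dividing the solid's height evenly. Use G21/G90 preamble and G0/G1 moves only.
Reading the render: the shape is a regular 6-sided prism (a cylinder approximated with 6 flat sides), circumscribed radius ≈ 15 mm, height ≈ 13 mm (dimensions read to the nearest mm from the axis ticks). For the g-code, the solid's height is divided into equal slices at the stated Δz and each level perimeter traced with G1 moves after a G0 lift.

; perimeter-only toolpath
G21 ; units = mm
G90 ; absolute positioning
G28 ; home
; layer 1
G0 Z2.167
G0 X30.000 Y15.000
G1 X22.500 Y27.990
G1 X7.500 Y27.990
G1 X0.000 Y15.000
G1 X7.500 Y2.010
G1 X22.500 Y2.010
G1 X30.000 Y15.000
; layer 2
G0 Z4.333
G0 X30.000 Y15.000
G1 X22.500 Y27.990
G1 X7.500 Y27.990
G1 X0.000 Y15.000
G1 X7.500 Y2.010
G1 X22.500 Y2.010
G1 X30.000 Y15.000
; layer 3
G0 Z6.500
G0 X30.000 Y15.000
G1 X22.500 Y27.990
G1 X7.500 Y27.990
G1 X0.000 Y15.000
G1 X7.500 Y2.010
G1 X22.500 Y2.010
G1 X30.000 Y15.000
; layer 4
G0 Z8.667
G0 X30.000 Y15.000
G1 X22.500 Y27.990
G1 X7.500 Y27.990
G1 X0.000 Y15.000
G1 X7.500 Y2.010
G1 X22.500 Y2.010
G1 X30.000 Y15.000
; layer 5
G0 Z10.833
G0 X30.000 Y15.000
G1 X22.500 Y27.990
G1 X7.500 Y27.990
G1 X0.000 Y15.000
G1 X7.500 Y2.010
G1 X22.500 Y2.010
G1 X30.000 Y15.000
; layer 6
G0 Z13.000
G0 X30.000 Y15.000
G1 X22.500 Y27.990
G1 X7.500 Y27.990
G1 X0.000 Y15.000
G1 X7.500 Y2.010
G1 X22.500 Y2.010
G1 X30.000 Y15.000
M2 ; end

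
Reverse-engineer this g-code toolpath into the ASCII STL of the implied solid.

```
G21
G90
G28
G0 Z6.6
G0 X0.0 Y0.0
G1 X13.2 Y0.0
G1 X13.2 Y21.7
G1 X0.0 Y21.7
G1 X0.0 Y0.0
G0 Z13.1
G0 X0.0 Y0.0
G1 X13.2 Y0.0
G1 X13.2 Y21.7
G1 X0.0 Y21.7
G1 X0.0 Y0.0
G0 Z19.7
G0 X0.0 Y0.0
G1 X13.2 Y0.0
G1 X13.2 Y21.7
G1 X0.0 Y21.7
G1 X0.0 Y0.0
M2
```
solid part
  facet normal 0.0000 0.0000 -1.0000
    outer loop
      vertex 13.2 21.7 0.0
      vertex 13.2 0.0 0.0
      vertex 0.0 0.0 0.0
    endloop
  endfacet
  facet normal 0.0000 0.0000 -1.0000
    outer loop
      vertex 0.0 21.7 0.0
      vertex 13.2 21.7 0.0
      vertex 0.0 0.0 0.0
    endloop
  endfacet
  facet normal 0.0000 0.0000 1.0000
    outer loop
      vertex 0.0 0.0 19.7
      vertex 13.2 0.0 19.7
      vertex 13.2 21.7 19.7
    endloop
  endfacet
  facet normal 0.0000 0.0000 1.0000
    outer loop
      vertex 0.0 0.0 19.7
      vertex 13.2 21.7 19.7
      vertex 0.0 21.7 19.7
    endloop
  endfacet
  facet normal 0.0000 -1.0000 0.0000
    outer loop
      vertex 0.0 0.0 0.0
      vertex 13.2 0.0 0.0
      vertex 13.2 0.0 19.7
    endloop
  endfacet
  facet normal 0.0000 -1.0000 0.0000
    outer loop
      vertex 0.0 0.0 0.0
      vertex 13.2 0.0 19.7
      vertex 0.0 0.0 19.7
    endloop
  endfacet
  facet normal 0.0000 1.0000 0.0000
    outer loop
      vertex 13.2 21.7 19.7
      vertex 13.2 21.7 0.0
      vertex 0.0 21.7 0.0
    endloop
  endfacet
  facet normal 0.0000 1.0000 0.0000
    outer loop
      vertex 0.0 21.7 19.7
      vertex 13.2 21.7 19.7
      vertex 0.0 21.7 0.0
    endloop
  endfacet
  facet normal -1.0000 0.0000 0.0000
    outer loop
      vertex 0.0 21.7 19.7
      vertex 0.0 21.7 0.0
      vertex 0.0 0.0 0.0
    endloop
  endfacet
  facet normal -1.0000 0.0000 0.0000
    outer loop
      vertex 0.0 0.0 19.7
      vertex 0.0 21.7 19.7
      vertex 0.0 0.0 0.0
    endloop
  endfacet
  facet normal 1.0000 0.0000 0.0000
    outer loop
      vertex 13.2 0.0 0.0
      vertex 13.2 21.7 0.0
      vertex 13.2 21.7 19.7
    endloop
  endfacet
  facet normal 1.0000 0.0000 0.0000
    outer loop
      vertex 13.2 0.0 0.0
      vertex 13.2 21.7 19.7
      vertex 13.2 0.0 19.7
    endloop
  endfacet
endsolid part

The G0 Z moves step by Δz≈6.6 mm. Every layer's G1 loop is the same polygon, so the solid is a straight extrusion of it from z=0 to z≈19.7. Closing with flat bottom and top caps and triangulating gives 12 facets — a rectangular box, roughly 13.2 × 21.7 mm footprint and 19.7 mm tall.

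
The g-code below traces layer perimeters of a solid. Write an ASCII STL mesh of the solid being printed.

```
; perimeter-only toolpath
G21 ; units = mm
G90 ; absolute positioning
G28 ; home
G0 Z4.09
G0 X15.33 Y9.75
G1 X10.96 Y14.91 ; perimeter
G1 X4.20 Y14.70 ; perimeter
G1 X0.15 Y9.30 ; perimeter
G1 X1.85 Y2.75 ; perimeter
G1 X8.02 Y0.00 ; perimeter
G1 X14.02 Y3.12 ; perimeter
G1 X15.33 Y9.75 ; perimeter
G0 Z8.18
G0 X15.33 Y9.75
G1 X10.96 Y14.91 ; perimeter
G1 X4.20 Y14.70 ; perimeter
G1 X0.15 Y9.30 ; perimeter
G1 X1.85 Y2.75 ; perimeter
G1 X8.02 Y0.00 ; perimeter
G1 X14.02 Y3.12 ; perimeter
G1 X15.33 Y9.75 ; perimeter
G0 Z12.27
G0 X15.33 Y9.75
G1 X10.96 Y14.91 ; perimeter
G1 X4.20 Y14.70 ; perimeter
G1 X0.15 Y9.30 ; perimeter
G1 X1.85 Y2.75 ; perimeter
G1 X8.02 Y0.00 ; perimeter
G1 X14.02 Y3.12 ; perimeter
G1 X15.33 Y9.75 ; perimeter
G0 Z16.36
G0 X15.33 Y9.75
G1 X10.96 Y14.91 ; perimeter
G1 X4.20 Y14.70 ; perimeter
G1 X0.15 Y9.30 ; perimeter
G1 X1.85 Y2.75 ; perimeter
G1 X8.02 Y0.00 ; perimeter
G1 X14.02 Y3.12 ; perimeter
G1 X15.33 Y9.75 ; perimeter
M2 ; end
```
solid part
  facet normal 0.0000 0.0000 -1.0000
    outer loop
      vertex 4.20 14.70 0.00
      vertex 10.96 14.91 0.00
      vertex 15.33 9.75 0.00
    endloop
  endfacet
  facet normal 0.0000 0.0000 -1.0000
    outer loop
      vertex 0.15 9.30 0.00
      vertex 4.20 14.70 0.00
      vertex 15.33 9.75 0.00
    endloop
  endfacet
  facet normal 0.0000 0.0000 -1.0000
    outer loop
      vertex 1.85 2.75 0.00
      vertex 0.15 9.30 0.00
      vertex 15.33 9.75 0.00
    endloop
  endfacet
  facet normal 0.0000 0.0000 -1.0000
    outer loop
      vertex 8.02 0.00 0.00
      vertex 1.85 2.75 0.00
      vertex 15.33 9.75 0.00
    endloop
  endfacet
  facet normal 0.0000 0.0000 -1.0000
    outer loop
      vertex 14.02 3.12 0.00
      vertex 8.02 0.00 0.00
      vertex 15.33 9.75 0.00
    endloop
  endfacet
  facet normal 0.0000 0.0000 1.0000
    outer loop
      vertex 15.33 9.75 16.36
      vertex 10.96 14.91 16.36
      vertex 4.20 14.70 16.36
    endloop
  endfacet
  facet normal 0.0000 0.0000 1.0000
    outer loop
      vertex 15.33 9.75 16.36
      vertex 4.20 14.70 16.36
      vertex 0.15 9.30 16.36
    endloop
  endfacet
  facet normal 0.0000 0.0000 1.0000
    outer loop
      vertex 15.33 9.75 16.36
      vertex 0.15 9.30 16.36
      vertex 1.85 2.75 16.36
    endloop
  endfacet
  facet normal 0.0000 0.0000 1.0000
    outer loop
      vertex 15.33 9.75 16.36
      vertex 1.85 2.75 16.36
      vertex 8.02 0.00 16.36
    endloop
  endfacet
  facet normal 0.0000 0.0000 1.0000
    outer loop
      vertex 15.33 9.75 16.36
      vertex 8.02 0.00 16.36
      vertex 14.02 3.12 16.36
    endloop
  endfacet
  facet normal 0.7631 0.6463 0.0000
    outer loop
      vertex 15.33 9.75 0.00
      vertex 10.96 14.91 0.00
      vertex 10.96 14.91 16.36
    endloop
  endfacet
  facet normal 0.7631 0.6463 0.0000
    outer loop
      vertex 15.33 9.75 0.00
      vertex 10.96 14.91 16.36
      vertex 15.33 9.75 16.36
    endloop
  endfacet
  facet normal -0.0311 0.9995 0.0000
    outer loop
      vertex 10.96 14.91 0.00
      vertex 4.20 14.70 0.00
      vertex 4.20 14.70 16.36
    endloop
  endfacet
  facet normal -0.0311 0.9995 0.0000
    outer loop
      vertex 10.96 14.91 0.00
      vertex 4.20 14.70 16.36
      vertex 10.96 14.91 16.36
    endloop
  endfacet
  facet normal -0.8000 0.6000 0.0000
    outer loop
      vertex 4.20 14.70 0.00
      vertex 0.15 9.30 0.00
      vertex 0.15 9.30 16.36
    endloop
  endfacet
  facet normal -0.8000 0.6000 0.0000
    outer loop
      vertex 4.20 14.70 0.00
      vertex 0.15 9.30 16.36
      vertex 4.20 14.70 16.36
    endloop
  endfacet
  facet normal -0.9679 -0.2512 0.0000
    outer loop
      vertex 0.15 9.30 0.00
      vertex 1.85 2.75 0.00
      vertex 1.85 2.75 16.36
    endloop
  endfacet
  facet normal -0.9679 -0.2512 0.0000
    outer loop
      vertex 0.15 9.30 0.00
      vertex 1.85 2.75 16.36
      vertex 0.15 9.30 16.36
    endloop
  endfacet
  facet normal -0.4071 -0.9134 0.0000
    outer loop
      vertex 1.85 2.75 0.00
      vertex 8.02 0.00 0.00
      vertex 8.02 0.00 16.36
    endloop
  endfacet
  facet normal -0.4071 -0.9134 0.0000
    outer loop
      vertex 1.85 2.75 0.00
      vertex 8.02 0.00 16.36
      vertex 1.85 2.75 16.36
    endloop
  endfacet
  facet normal 0.4614 -0.8872 0.0000
    outer loop
      vertex 8.02 0.00 0.00
      vertex 14.02 3.12 0.00
      vertex 14.02 3.12 16.36
    endloop
  endfacet
  facet normal 0.4614 -0.8872 0.0000
    outer loop
      vertex 8.02 0.00 0.00
      vertex 14.02 3.12 16.36
      vertex 8.02 0.00 16.36
    endloop
  endfacet
  facet normal 0.9810 -0.1938 0.0000
    outer loop
      vertex 14.02 3.12 0.00
      vertex 15.33 9.75 0.00
      vertex 15.33 9.75 16.36
    endloop
  endfacet
  facet normal 0.9810 -0.1938 0.0000
    outer loop
      vertex 14.02 3.12 0.00
      vertex 15.33 9.75 16.36
      vertex 14.02 3.12 16.36
    endloop
  endfacet
endsolid part

The G0 Z moves step by Δz≈4.09 mm. Every layer's G1 loop is the same polygon, so the solid is a straight extrusion of it from z=0 to z≈16.4. Closing with flat bottom and top caps and triangulating gives 24 facets — a regular 7-sided prism (a cylinder approximated with 7 flat sides), circumscribed radius ≈ 7.79 mm, height ≈ 16.4 mm.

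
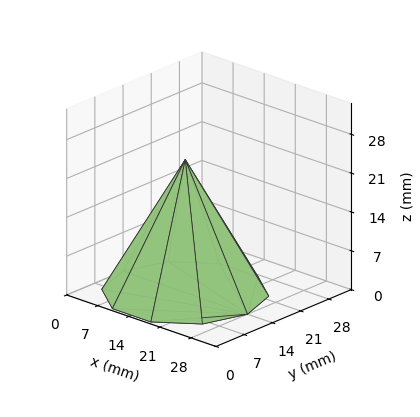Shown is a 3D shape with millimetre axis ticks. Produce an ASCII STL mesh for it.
Reading the render: the shape is a regular 10-sided pyramid, base circumscribed radius ≈ 14 mm, apex at z ≈ 24 mm (dimensions read to the nearest mm from the axis ticks). For the STL, each face is triangulated and given an outward normal.

solid part
  facet normal 0.0000 0.0000 -1.0000
    outer loop
      vertex 18.326 27.315 0.000
      vertex 25.326 22.229 0.000
      vertex 28.000 14.000 0.000
    endloop
  endfacet
  facet normal 0.0000 0.0000 -1.0000
    outer loop
      vertex 9.674 27.315 0.000
      vertex 18.326 27.315 0.000
      vertex 28.000 14.000 0.000
    endloop
  endfacet
  facet normal 0.0000 0.0000 -1.0000
    outer loop
      vertex 2.674 22.229 0.000
      vertex 9.674 27.315 0.000
      vertex 28.000 14.000 0.000
    endloop
  endfacet
  facet normal 0.0000 0.0000 -1.0000
    outer loop
      vertex 0.000 14.000 0.000
      vertex 2.674 22.229 0.000
      vertex 28.000 14.000 0.000
    endloop
  endfacet
  facet normal 0.0000 0.0000 -1.0000
    outer loop
      vertex 2.674 5.771 0.000
      vertex 0.000 14.000 0.000
      vertex 28.000 14.000 0.000
    endloop
  endfacet
  facet normal 0.0000 0.0000 -1.0000
    outer loop
      vertex 9.674 0.685 0.000
      vertex 2.674 5.771 0.000
      vertex 28.000 14.000 0.000
    endloop
  endfacet
  facet normal 0.0000 0.0000 -1.0000
    outer loop
      vertex 18.326 0.685 0.000
      vertex 9.674 0.685 0.000
      vertex 28.000 14.000 0.000
    endloop
  endfacet
  facet normal 0.0000 0.0000 -1.0000
    outer loop
      vertex 25.326 5.771 0.000
      vertex 18.326 0.685 0.000
      vertex 28.000 14.000 0.000
    endloop
  endfacet
  facet normal 0.8316 0.2702 0.4851
    outer loop
      vertex 28.000 14.000 0.000
      vertex 25.326 22.229 0.000
      vertex 14.000 14.000 24.000
    endloop
  endfacet
  facet normal 0.5140 0.7074 0.4851
    outer loop
      vertex 25.326 22.229 0.000
      vertex 18.326 27.315 0.000
      vertex 14.000 14.000 24.000
    endloop
  endfacet
  facet normal 0.0000 0.8744 0.4851
    outer loop
      vertex 18.326 27.315 0.000
      vertex 9.674 27.315 0.000
      vertex 14.000 14.000 24.000
    endloop
  endfacet
  facet normal -0.5140 0.7074 0.4851
    outer loop
      vertex 9.674 27.315 0.000
      vertex 2.674 22.229 0.000
      vertex 14.000 14.000 24.000
    endloop
  endfacet
  facet normal -0.8316 0.2702 0.4851
    outer loop
      vertex 2.674 22.229 0.000
      vertex 0.000 14.000 0.000
      vertex 14.000 14.000 24.000
    endloop
  endfacet
  facet normal -0.8316 -0.2702 0.4851
    outer loop
      vertex 0.000 14.000 0.000
      vertex 2.674 5.771 0.000
      vertex 14.000 14.000 24.000
    endloop
  endfacet
  facet normal -0.5140 -0.7074 0.4851
    outer loop
      vertex 2.674 5.771 0.000
      vertex 9.674 0.685 0.000
      vertex 14.000 14.000 24.000
    endloop
  endfacet
  facet normal 0.0000 -0.8744 0.4851
    outer loop
      vertex 9.674 0.685 0.000
      vertex 18.326 0.685 0.000
      vertex 14.000 14.000 24.000
    endloop
  endfacet
  facet normal 0.5140 -0.7074 0.4851
    outer loop
      vertex 18.326 0.685 0.000
      vertex 25.326 5.771 0.000
      vertex 14.000 14.000 24.000
    endloop
  endfacet
  facet normal 0.8316 -0.2702 0.4851
    outer loop
      vertex 25.326 5.771 0.000
      vertex 28.000 14.000 0.000
      vertex 14.000 14.000 24.000
    endloop
  endfacet
endsolid part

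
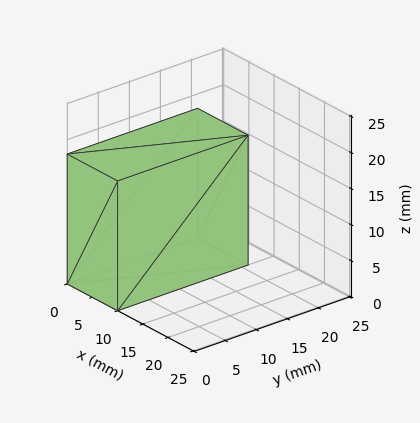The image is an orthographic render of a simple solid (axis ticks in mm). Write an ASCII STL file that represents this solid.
Reading the render: the shape is a rectangular box, roughly 10 × 21 mm footprint and 18 mm tall (dimensions read to the nearest mm from the axis ticks). For the STL, each face is triangulated and given an outward normal.

solid part
  facet normal 0.0000 0.0000 -1.0000
    outer loop
      vertex 10.000 21.000 0.000
      vertex 10.000 0.000 0.000
      vertex 0.000 0.000 0.000
    endloop
  endfacet
  facet normal 0.0000 0.0000 -1.0000
    outer loop
      vertex 0.000 21.000 0.000
      vertex 10.000 21.000 0.000
      vertex 0.000 0.000 0.000
    endloop
  endfacet
  facet normal 0.0000 0.0000 1.0000
    outer loop
      vertex 0.000 0.000 18.000
      vertex 10.000 0.000 18.000
      vertex 10.000 21.000 18.000
    endloop
  endfacet
  facet normal 0.0000 0.0000 1.0000
    outer loop
      vertex 0.000 0.000 18.000
      vertex 10.000 21.000 18.000
      vertex 0.000 21.000 18.000
    endloop
  endfacet
  facet normal 0.0000 -1.0000 0.0000
    outer loop
      vertex 0.000 0.000 0.000
      vertex 10.000 0.000 0.000
      vertex 10.000 0.000 18.000
    endloop
  endfacet
  facet normal 0.0000 -1.0000 0.0000
    outer loop
      vertex 0.000 0.000 0.000
      vertex 10.000 0.000 18.000
      vertex 0.000 0.000 18.000
    endloop
  endfacet
  facet normal 0.0000 1.0000 0.0000
    outer loop
      vertex 10.000 21.000 18.000
      vertex 10.000 21.000 0.000
      vertex 0.000 21.000 0.000
    endloop
  endfacet
  facet normal 0.0000 1.0000 0.0000
    outer loop
      vertex 0.000 21.000 18.000
      vertex 10.000 21.000 18.000
      vertex 0.000 21.000 0.000
    endloop
  endfacet
  facet normal -1.0000 0.0000 0.0000
    outer loop
      vertex 0.000 21.000 18.000
      vertex 0.000 21.000 0.000
      vertex 0.000 0.000 0.000
    endloop
  endfacet
  facet normal -1.0000 0.0000 0.0000
    outer loop
      vertex 0.000 0.000 18.000
      vertex 0.000 21.000 18.000
      vertex 0.000 0.000 0.000
    endloop
  endfacet
  facet normal 1.0000 0.0000 0.0000
    outer loop
      vertex 10.000 0.000 0.000
      vertex 10.000 21.000 0.000
      vertex 10.000 21.000 18.000
    endloop
  endfacet
  facet normal 1.0000 0.0000 0.0000
    outer loop
      vertex 10.000 0.000 0.000
      vertex 10.000 21.000 18.000
      vertex 10.000 0.000 18.000
    endloop
  endfacet
endsolid part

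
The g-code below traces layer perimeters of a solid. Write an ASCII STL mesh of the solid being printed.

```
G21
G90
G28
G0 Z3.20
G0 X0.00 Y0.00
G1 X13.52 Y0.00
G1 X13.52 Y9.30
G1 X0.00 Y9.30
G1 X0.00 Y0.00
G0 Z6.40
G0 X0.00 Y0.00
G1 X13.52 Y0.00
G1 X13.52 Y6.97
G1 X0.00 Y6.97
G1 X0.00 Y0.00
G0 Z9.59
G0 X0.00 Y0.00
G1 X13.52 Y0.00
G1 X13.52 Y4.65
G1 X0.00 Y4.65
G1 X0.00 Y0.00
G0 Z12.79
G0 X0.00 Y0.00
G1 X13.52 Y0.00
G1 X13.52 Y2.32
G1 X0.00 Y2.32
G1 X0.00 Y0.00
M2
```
solid part
  facet normal 0.0000 0.0000 -1.0000
    outer loop
      vertex 13.52 11.62 0.00
      vertex 13.52 0.00 0.00
      vertex 0.00 0.00 0.00
    endloop
  endfacet
  facet normal 0.0000 0.0000 -1.0000
    outer loop
      vertex 0.00 11.62 0.00
      vertex 13.52 11.62 0.00
      vertex 0.00 0.00 0.00
    endloop
  endfacet
  facet normal 0.0000 -1.0000 0.0000
    outer loop
      vertex 0.00 0.00 0.00
      vertex 13.52 0.00 0.00
      vertex 13.52 0.00 15.99
    endloop
  endfacet
  facet normal 0.0000 -1.0000 0.0000
    outer loop
      vertex 0.00 0.00 0.00
      vertex 13.52 0.00 15.99
      vertex 0.00 0.00 15.99
    endloop
  endfacet
  facet normal 0.0000 0.8090 0.5879
    outer loop
      vertex 0.00 0.00 15.99
      vertex 13.52 0.00 15.99
      vertex 13.52 11.62 0.00
    endloop
  endfacet
  facet normal 0.0000 0.8090 0.5879
    outer loop
      vertex 0.00 0.00 15.99
      vertex 13.52 11.62 0.00
      vertex 0.00 11.62 0.00
    endloop
  endfacet
  facet normal -1.0000 0.0000 0.0000
    outer loop
      vertex 0.00 0.00 15.99
      vertex 0.00 11.62 0.00
      vertex 0.00 0.00 0.00
    endloop
  endfacet
  facet normal 1.0000 0.0000 0.0000
    outer loop
      vertex 13.52 0.00 0.00
      vertex 13.52 11.62 0.00
      vertex 13.52 0.00 15.99
    endloop
  endfacet
endsolid part

The G0 Z moves step by Δz≈3.20 mm. The G1 loops shrink linearly with z, so the solid tapers from its base footprint up to z≈16. Closing with a flat bottom cap and the tapered top and triangulating gives 8 facets — a wedge (ramp): 13.5 × 11.6 mm base, rising to 16 mm along the y=0 edge and sloping linearly to z=0 at y=11.6.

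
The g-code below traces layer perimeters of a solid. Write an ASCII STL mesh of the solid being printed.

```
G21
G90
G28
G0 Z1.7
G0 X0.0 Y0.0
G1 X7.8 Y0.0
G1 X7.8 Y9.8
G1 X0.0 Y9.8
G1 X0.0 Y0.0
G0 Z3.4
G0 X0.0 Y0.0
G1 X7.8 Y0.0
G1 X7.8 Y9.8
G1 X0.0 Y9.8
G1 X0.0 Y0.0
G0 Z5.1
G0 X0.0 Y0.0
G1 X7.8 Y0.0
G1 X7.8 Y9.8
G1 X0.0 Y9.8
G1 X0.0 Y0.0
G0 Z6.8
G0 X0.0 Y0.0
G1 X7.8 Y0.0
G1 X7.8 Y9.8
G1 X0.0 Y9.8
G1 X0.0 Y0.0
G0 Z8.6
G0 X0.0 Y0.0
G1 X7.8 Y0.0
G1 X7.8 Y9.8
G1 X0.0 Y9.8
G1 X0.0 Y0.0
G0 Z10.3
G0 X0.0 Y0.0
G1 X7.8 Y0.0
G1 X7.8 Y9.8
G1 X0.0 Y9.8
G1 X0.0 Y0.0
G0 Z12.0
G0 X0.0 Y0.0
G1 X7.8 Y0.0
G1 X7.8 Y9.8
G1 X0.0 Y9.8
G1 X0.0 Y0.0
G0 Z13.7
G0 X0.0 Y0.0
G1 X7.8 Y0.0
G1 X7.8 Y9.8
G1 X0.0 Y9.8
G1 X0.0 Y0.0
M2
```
solid part
  facet normal 0.0000 0.0000 -1.0000
    outer loop
      vertex 7.8 9.8 0.0
      vertex 7.8 0.0 0.0
      vertex 0.0 0.0 0.0
    endloop
  endfacet
  facet normal 0.0000 0.0000 -1.0000
    outer loop
      vertex 0.0 9.8 0.0
      vertex 7.8 9.8 0.0
      vertex 0.0 0.0 0.0
    endloop
  endfacet
  facet normal 0.0000 0.0000 1.0000
    outer loop
      vertex 0.0 0.0 13.7
      vertex 7.8 0.0 13.7
      vertex 7.8 9.8 13.7
    endloop
  endfacet
  facet normal 0.0000 0.0000 1.0000
    outer loop
      vertex 0.0 0.0 13.7
      vertex 7.8 9.8 13.7
      vertex 0.0 9.8 13.7
    endloop
  endfacet
  facet normal 0.0000 -1.0000 0.0000
    outer loop
      vertex 0.0 0.0 0.0
      vertex 7.8 0.0 0.0
      vertex 7.8 0.0 13.7
    endloop
  endfacet
  facet normal 0.0000 -1.0000 0.0000
    outer loop
      vertex 0.0 0.0 0.0
      vertex 7.8 0.0 13.7
      vertex 0.0 0.0 13.7
    endloop
  endfacet
  facet normal 0.0000 1.0000 0.0000
    outer loop
      vertex 7.8 9.8 13.7
      vertex 7.8 9.8 0.0
      vertex 0.0 9.8 0.0
    endloop
  endfacet
  facet normal 0.0000 1.0000 0.0000
    outer loop
      vertex 0.0 9.8 13.7
      vertex 7.8 9.8 13.7
      vertex 0.0 9.8 0.0
    endloop
  endfacet
  facet normal -1.0000 0.0000 0.0000
    outer loop
      vertex 0.0 9.8 13.7
      vertex 0.0 9.8 0.0
      vertex 0.0 0.0 0.0
    endloop
  endfacet
  facet normal -1.0000 0.0000 0.0000
    outer loop
      vertex 0.0 0.0 13.7
      vertex 0.0 9.8 13.7
      vertex 0.0 0.0 0.0
    endloop
  endfacet
  facet normal 1.0000 0.0000 0.0000
    outer loop
      vertex 7.8 0.0 0.0
      vertex 7.8 9.8 0.0
      vertex 7.8 9.8 13.7
    endloop
  endfacet
  facet normal 1.0000 0.0000 0.0000
    outer loop
      vertex 7.8 0.0 0.0
      vertex 7.8 9.8 13.7
      vertex 7.8 0.0 13.7
    endloop
  endfacet
endsolid part

The G0 Z moves step by Δz≈1.7 mm. Every layer's G1 loop is the same polygon, so the solid is a straight extrusion of it from z=0 to z≈13.7. Closing with flat bottom and top caps and triangulating gives 12 facets — a rectangular box, roughly 7.8 × 9.8 mm footprint and 13.7 mm tall.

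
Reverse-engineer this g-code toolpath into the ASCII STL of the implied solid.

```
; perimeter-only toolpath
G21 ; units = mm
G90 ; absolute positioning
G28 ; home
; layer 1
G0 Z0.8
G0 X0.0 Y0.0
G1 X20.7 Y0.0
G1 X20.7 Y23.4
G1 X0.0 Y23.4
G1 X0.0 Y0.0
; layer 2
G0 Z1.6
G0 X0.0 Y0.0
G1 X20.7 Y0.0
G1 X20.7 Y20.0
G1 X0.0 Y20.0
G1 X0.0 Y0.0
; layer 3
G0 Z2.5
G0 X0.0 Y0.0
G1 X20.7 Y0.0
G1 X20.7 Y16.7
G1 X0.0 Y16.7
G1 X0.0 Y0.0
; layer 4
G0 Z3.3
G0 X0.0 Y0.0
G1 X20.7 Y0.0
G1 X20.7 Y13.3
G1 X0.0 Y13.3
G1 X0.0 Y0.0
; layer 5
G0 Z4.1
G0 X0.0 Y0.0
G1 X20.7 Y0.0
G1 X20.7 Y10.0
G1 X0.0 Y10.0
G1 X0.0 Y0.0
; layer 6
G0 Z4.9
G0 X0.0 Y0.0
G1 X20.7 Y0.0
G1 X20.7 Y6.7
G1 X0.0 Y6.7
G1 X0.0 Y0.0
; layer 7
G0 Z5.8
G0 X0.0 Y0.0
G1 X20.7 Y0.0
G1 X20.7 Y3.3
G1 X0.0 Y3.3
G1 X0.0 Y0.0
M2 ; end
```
solid part
  facet normal 0.0000 0.0000 -1.0000
    outer loop
      vertex 20.7 26.7 0.0
      vertex 20.7 0.0 0.0
      vertex 0.0 0.0 0.0
    endloop
  endfacet
  facet normal 0.0000 0.0000 -1.0000
    outer loop
      vertex 0.0 26.7 0.0
      vertex 20.7 26.7 0.0
      vertex 0.0 0.0 0.0
    endloop
  endfacet
  facet normal 0.0000 -1.0000 0.0000
    outer loop
      vertex 0.0 0.0 0.0
      vertex 20.7 0.0 0.0
      vertex 20.7 0.0 6.6
    endloop
  endfacet
  facet normal 0.0000 -1.0000 0.0000
    outer loop
      vertex 0.0 0.0 0.0
      vertex 20.7 0.0 6.6
      vertex 0.0 0.0 6.6
    endloop
  endfacet
  facet normal 0.0000 0.2400 0.9708
    outer loop
      vertex 0.0 0.0 6.6
      vertex 20.7 0.0 6.6
      vertex 20.7 26.7 0.0
    endloop
  endfacet
  facet normal 0.0000 0.2400 0.9708
    outer loop
      vertex 0.0 0.0 6.6
      vertex 20.7 26.7 0.0
      vertex 0.0 26.7 0.0
    endloop
  endfacet
  facet normal -1.0000 0.0000 0.0000
    outer loop
      vertex 0.0 0.0 6.6
      vertex 0.0 26.7 0.0
      vertex 0.0 0.0 0.0
    endloop
  endfacet
  facet normal 1.0000 0.0000 0.0000
    outer loop
      vertex 20.7 0.0 0.0
      vertex 20.7 26.7 0.0
      vertex 20.7 0.0 6.6
    endloop
  endfacet
endsolid part

The G0 Z moves step by Δz≈0.8 mm. The G1 loops shrink linearly with z, so the solid tapers from its base footprint up to z≈6.6. Closing with a flat bottom cap and the tapered top and triangulating gives 8 facets — a wedge (ramp): 20.7 × 26.7 mm base, rising to 6.6 mm along the y=0 edge and sloping linearly to z=0 at y=26.7.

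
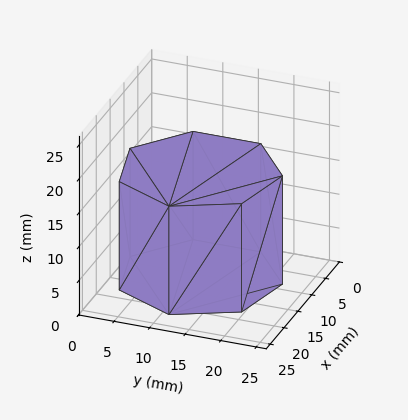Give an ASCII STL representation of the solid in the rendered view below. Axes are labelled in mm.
Reading the render: the shape is a regular 7-sided prism (a cylinder approximated with 7 flat sides), circumscribed radius ≈ 11 mm, height ≈ 16 mm (dimensions read to the nearest mm from the axis ticks). For the STL, each face is triangulated and given an outward normal.

solid part
  facet normal 0.0000 0.0000 -1.0000
    outer loop
      vertex 8.55 21.72 0.00
      vertex 17.86 19.60 0.00
      vertex 22.00 11.00 0.00
    endloop
  endfacet
  facet normal 0.0000 0.0000 -1.0000
    outer loop
      vertex 1.09 15.77 0.00
      vertex 8.55 21.72 0.00
      vertex 22.00 11.00 0.00
    endloop
  endfacet
  facet normal 0.0000 0.0000 -1.0000
    outer loop
      vertex 1.09 6.23 0.00
      vertex 1.09 15.77 0.00
      vertex 22.00 11.00 0.00
    endloop
  endfacet
  facet normal 0.0000 0.0000 -1.0000
    outer loop
      vertex 8.55 0.28 0.00
      vertex 1.09 6.23 0.00
      vertex 22.00 11.00 0.00
    endloop
  endfacet
  facet normal 0.0000 0.0000 -1.0000
    outer loop
      vertex 17.86 2.40 0.00
      vertex 8.55 0.28 0.00
      vertex 22.00 11.00 0.00
    endloop
  endfacet
  facet normal 0.0000 0.0000 1.0000
    outer loop
      vertex 22.00 11.00 16.00
      vertex 17.86 19.60 16.00
      vertex 8.55 21.72 16.00
    endloop
  endfacet
  facet normal 0.0000 0.0000 1.0000
    outer loop
      vertex 22.00 11.00 16.00
      vertex 8.55 21.72 16.00
      vertex 1.09 15.77 16.00
    endloop
  endfacet
  facet normal 0.0000 0.0000 1.0000
    outer loop
      vertex 22.00 11.00 16.00
      vertex 1.09 15.77 16.00
      vertex 1.09 6.23 16.00
    endloop
  endfacet
  facet normal 0.0000 0.0000 1.0000
    outer loop
      vertex 22.00 11.00 16.00
      vertex 1.09 6.23 16.00
      vertex 8.55 0.28 16.00
    endloop
  endfacet
  facet normal 0.0000 0.0000 1.0000
    outer loop
      vertex 22.00 11.00 16.00
      vertex 8.55 0.28 16.00
      vertex 17.86 2.40 16.00
    endloop
  endfacet
  facet normal 0.9010 0.4338 0.0000
    outer loop
      vertex 22.00 11.00 0.00
      vertex 17.86 19.60 0.00
      vertex 17.86 19.60 16.00
    endloop
  endfacet
  facet normal 0.9010 0.4338 0.0000
    outer loop
      vertex 22.00 11.00 0.00
      vertex 17.86 19.60 16.00
      vertex 22.00 11.00 16.00
    endloop
  endfacet
  facet normal 0.2220 0.9750 0.0000
    outer loop
      vertex 17.86 19.60 0.00
      vertex 8.55 21.72 0.00
      vertex 8.55 21.72 16.00
    endloop
  endfacet
  facet normal 0.2220 0.9750 0.0000
    outer loop
      vertex 17.86 19.60 0.00
      vertex 8.55 21.72 16.00
      vertex 17.86 19.60 16.00
    endloop
  endfacet
  facet normal -0.6235 0.7818 0.0000
    outer loop
      vertex 8.55 21.72 0.00
      vertex 1.09 15.77 0.00
      vertex 1.09 15.77 16.00
    endloop
  endfacet
  facet normal -0.6235 0.7818 0.0000
    outer loop
      vertex 8.55 21.72 0.00
      vertex 1.09 15.77 16.00
      vertex 8.55 21.72 16.00
    endloop
  endfacet
  facet normal -1.0000 0.0000 0.0000
    outer loop
      vertex 1.09 15.77 0.00
      vertex 1.09 6.23 0.00
      vertex 1.09 6.23 16.00
    endloop
  endfacet
  facet normal -1.0000 0.0000 0.0000
    outer loop
      vertex 1.09 15.77 0.00
      vertex 1.09 6.23 16.00
      vertex 1.09 15.77 16.00
    endloop
  endfacet
  facet normal -0.6235 -0.7818 0.0000
    outer loop
      vertex 1.09 6.23 0.00
      vertex 8.55 0.28 0.00
      vertex 8.55 0.28 16.00
    endloop
  endfacet
  facet normal -0.6235 -0.7818 0.0000
    outer loop
      vertex 1.09 6.23 0.00
      vertex 8.55 0.28 16.00
      vertex 1.09 6.23 16.00
    endloop
  endfacet
  facet normal 0.2220 -0.9750 0.0000
    outer loop
      vertex 8.55 0.28 0.00
      vertex 17.86 2.40 0.00
      vertex 17.86 2.40 16.00
    endloop
  endfacet
  facet normal 0.2220 -0.9750 0.0000
    outer loop
      vertex 8.55 0.28 0.00
      vertex 17.86 2.40 16.00
      vertex 8.55 0.28 16.00
    endloop
  endfacet
  facet normal 0.9010 -0.4338 0.0000
    outer loop
      vertex 17.86 2.40 0.00
      vertex 22.00 11.00 0.00
      vertex 22.00 11.00 16.00
    endloop
  endfacet
  facet normal 0.9010 -0.4338 0.0000
    outer loop
      vertex 17.86 2.40 0.00
      vertex 22.00 11.00 16.00
      vertex 17.86 2.40 16.00
    endloop
  endfacet
endsolid part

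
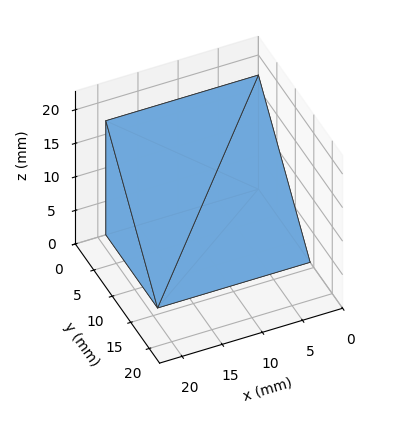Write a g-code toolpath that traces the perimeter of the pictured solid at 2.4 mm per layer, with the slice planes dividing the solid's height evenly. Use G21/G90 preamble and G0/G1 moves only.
Reading the render: the shape is a wedge (ramp): 19 × 14 mm base, rising to 17 mm along the y=0 edge and sloping linearly to z=0 at y=14 (dimensions read to the nearest mm from the axis ticks). For the g-code, the solid's height is divided into equal slices at the stated Δz and each level perimeter traced with G1 moves after a G0 lift.

; perimeter-only toolpath
G21 ; units = mm
G90 ; absolute positioning
G28 ; home
; layer 1
G0 Z2.4
G0 X0.0 Y0.0
G1 X19.0 Y0.0
G1 X19.0 Y12.0
G1 X0.0 Y12.0
G1 X0.0 Y0.0
; layer 2
G0 Z4.9
G0 X0.0 Y0.0
G1 X19.0 Y0.0
G1 X19.0 Y10.0
G1 X0.0 Y10.0
G1 X0.0 Y0.0
; layer 3
G0 Z7.3
G0 X0.0 Y0.0
G1 X19.0 Y0.0
G1 X19.0 Y8.0
G1 X0.0 Y8.0
G1 X0.0 Y0.0
; layer 4
G0 Z9.7
G0 X0.0 Y0.0
G1 X19.0 Y0.0
G1 X19.0 Y6.0
G1 X0.0 Y6.0
G1 X0.0 Y0.0
; layer 5
G0 Z12.1
G0 X0.0 Y0.0
G1 X19.0 Y0.0
G1 X19.0 Y4.0
G1 X0.0 Y4.0
G1 X0.0 Y0.0
; layer 6
G0 Z14.6
G0 X0.0 Y0.0
G1 X19.0 Y0.0
G1 X19.0 Y2.0
G1 X0.0 Y2.0
G1 X0.0 Y0.0
M2 ; end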